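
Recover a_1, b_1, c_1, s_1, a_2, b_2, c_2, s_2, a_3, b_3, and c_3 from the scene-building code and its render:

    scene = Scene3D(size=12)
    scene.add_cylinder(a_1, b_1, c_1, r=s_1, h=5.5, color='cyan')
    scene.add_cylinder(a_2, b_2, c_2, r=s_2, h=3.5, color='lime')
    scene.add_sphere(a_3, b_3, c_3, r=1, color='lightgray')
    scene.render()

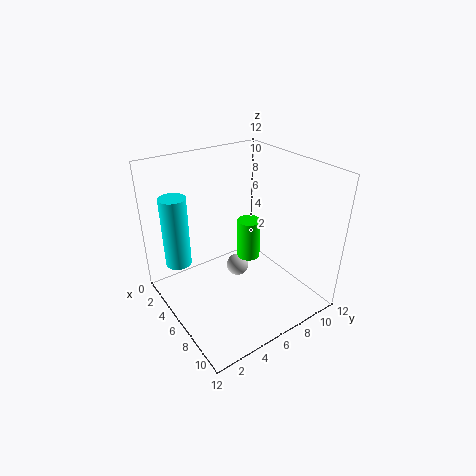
a_1 = 5; b_1 = 1; c_1 = 5; s_1 = 1; a_2 = 5.5; b_2 = 7.5; c_2 = 3.5; s_2 = 1; a_3 = 4.5; b_3 = 7; c_3 = 2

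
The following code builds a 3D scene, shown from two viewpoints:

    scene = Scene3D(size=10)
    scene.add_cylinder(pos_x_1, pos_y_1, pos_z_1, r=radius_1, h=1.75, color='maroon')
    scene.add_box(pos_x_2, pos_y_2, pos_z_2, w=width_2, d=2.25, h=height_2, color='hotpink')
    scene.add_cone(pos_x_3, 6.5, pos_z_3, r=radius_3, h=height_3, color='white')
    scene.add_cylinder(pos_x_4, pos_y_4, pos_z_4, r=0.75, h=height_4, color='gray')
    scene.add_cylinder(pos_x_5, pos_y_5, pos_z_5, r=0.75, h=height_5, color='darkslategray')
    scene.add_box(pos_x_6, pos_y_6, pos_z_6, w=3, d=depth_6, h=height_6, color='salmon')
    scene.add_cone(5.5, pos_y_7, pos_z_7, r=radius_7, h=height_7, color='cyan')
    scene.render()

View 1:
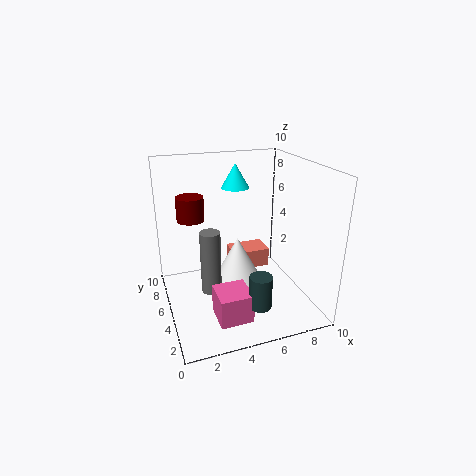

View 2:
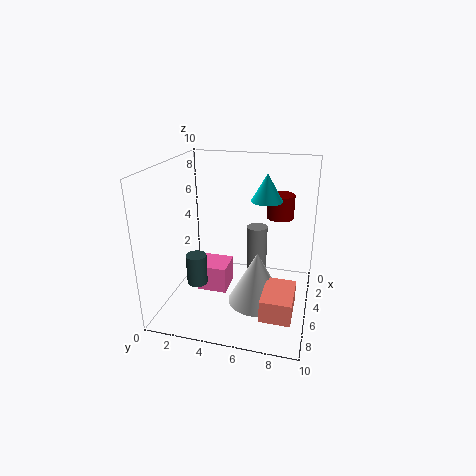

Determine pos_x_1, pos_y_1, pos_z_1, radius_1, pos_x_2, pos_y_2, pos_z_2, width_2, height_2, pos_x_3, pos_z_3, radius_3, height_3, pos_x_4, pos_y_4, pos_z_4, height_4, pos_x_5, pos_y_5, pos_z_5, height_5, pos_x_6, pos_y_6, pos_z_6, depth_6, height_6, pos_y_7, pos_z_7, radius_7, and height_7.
pos_x_1 = 2.25; pos_y_1 = 7.5; pos_z_1 = 5.75; radius_1 = 1; pos_x_2 = 2.75; pos_y_2 = 1.75; pos_z_2 = 0.25; width_2 = 2.25; height_2 = 2; pos_x_3 = 5.5; pos_z_3 = 0.5; radius_3 = 2; height_3 = 3.75; pos_x_4 = 3.25; pos_y_4 = 6; pos_z_4 = 0.5; height_4 = 4.75; pos_x_5 = 5.5; pos_y_5 = 2; pos_z_5 = 1.25; height_5 = 2.25; pos_x_6 = 5.5; pos_y_6 = 7.25; pos_z_6 = 1; depth_6 = 2; height_6 = 1.5; pos_y_7 = 7; pos_z_7 = 8; radius_7 = 1; height_7 = 1.75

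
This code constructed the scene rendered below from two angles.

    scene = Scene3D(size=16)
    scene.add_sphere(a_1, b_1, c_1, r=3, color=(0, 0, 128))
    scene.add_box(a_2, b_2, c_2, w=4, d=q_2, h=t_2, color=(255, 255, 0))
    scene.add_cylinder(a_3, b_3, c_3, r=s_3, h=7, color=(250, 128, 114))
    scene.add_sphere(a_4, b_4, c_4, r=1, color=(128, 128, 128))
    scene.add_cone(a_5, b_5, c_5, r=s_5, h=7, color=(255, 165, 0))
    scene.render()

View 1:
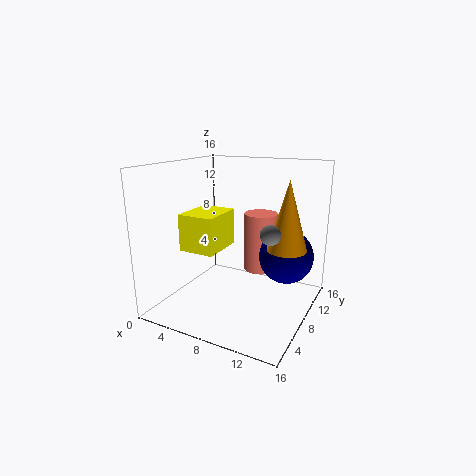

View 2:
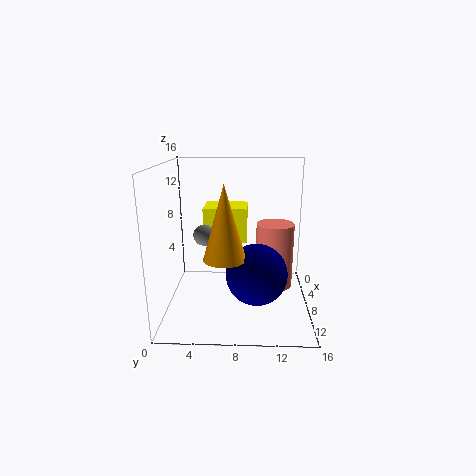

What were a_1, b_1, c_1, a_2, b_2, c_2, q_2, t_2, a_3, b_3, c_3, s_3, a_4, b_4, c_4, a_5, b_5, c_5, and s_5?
a_1 = 13, b_1 = 10, c_1 = 6, a_2 = 3, b_2 = 4, c_2 = 7, q_2 = 5, t_2 = 4, a_3 = 9, b_3 = 12, c_3 = 3, s_3 = 2, a_4 = 13, b_4 = 5, c_4 = 10, a_5 = 14, b_5 = 7, c_5 = 8, s_5 = 2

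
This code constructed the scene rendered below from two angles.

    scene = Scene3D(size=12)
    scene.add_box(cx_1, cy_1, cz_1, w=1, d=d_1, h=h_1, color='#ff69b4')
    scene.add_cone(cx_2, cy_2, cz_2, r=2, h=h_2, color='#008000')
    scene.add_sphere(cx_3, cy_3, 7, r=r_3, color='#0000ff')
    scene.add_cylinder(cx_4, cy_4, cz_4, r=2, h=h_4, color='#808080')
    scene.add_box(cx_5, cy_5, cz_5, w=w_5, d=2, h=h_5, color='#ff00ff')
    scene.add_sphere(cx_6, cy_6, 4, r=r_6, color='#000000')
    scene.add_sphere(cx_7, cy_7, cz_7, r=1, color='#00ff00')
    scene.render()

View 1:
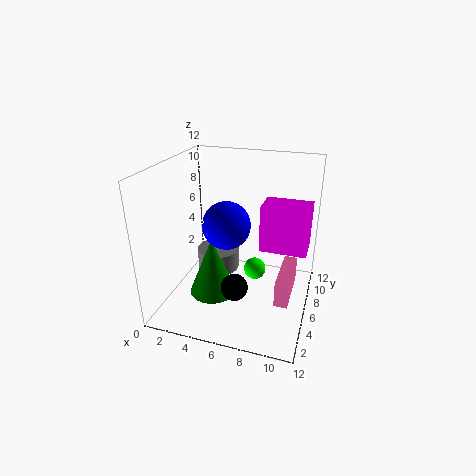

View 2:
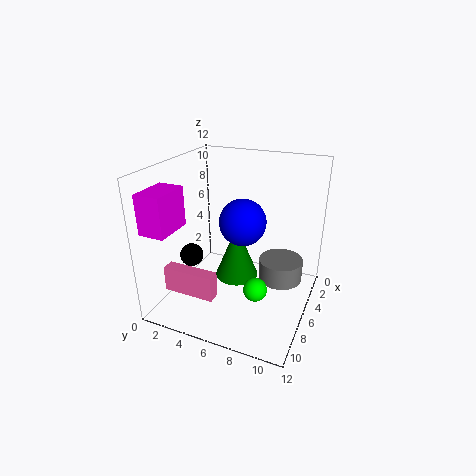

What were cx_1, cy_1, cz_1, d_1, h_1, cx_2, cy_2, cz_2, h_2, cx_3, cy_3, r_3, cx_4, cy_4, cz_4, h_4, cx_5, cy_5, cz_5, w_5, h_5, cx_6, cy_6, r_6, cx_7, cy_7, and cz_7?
cx_1 = 10; cy_1 = 2; cz_1 = 3; d_1 = 4; h_1 = 2; cx_2 = 4; cy_2 = 5; cz_2 = 1; h_2 = 5; cx_3 = 5; cy_3 = 6; r_3 = 2; cx_4 = 3; cy_4 = 9; cz_4 = 1; h_4 = 2; cx_5 = 9; cy_5 = 1; cz_5 = 8; w_5 = 3; h_5 = 3; cx_6 = 7; cy_6 = 2; r_6 = 1; cx_7 = 7; cy_7 = 8; cz_7 = 2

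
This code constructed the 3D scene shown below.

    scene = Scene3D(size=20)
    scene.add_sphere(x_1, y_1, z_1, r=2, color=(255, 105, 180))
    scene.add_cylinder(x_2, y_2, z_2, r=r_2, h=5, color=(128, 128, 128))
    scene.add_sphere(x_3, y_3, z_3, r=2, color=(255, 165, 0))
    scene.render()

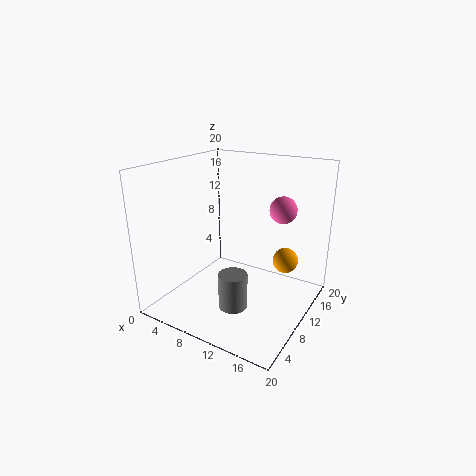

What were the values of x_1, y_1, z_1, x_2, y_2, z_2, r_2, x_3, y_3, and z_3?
x_1 = 14; y_1 = 16; z_1 = 13; x_2 = 11; y_2 = 7; z_2 = 1; r_2 = 2; x_3 = 14; y_3 = 18; z_3 = 4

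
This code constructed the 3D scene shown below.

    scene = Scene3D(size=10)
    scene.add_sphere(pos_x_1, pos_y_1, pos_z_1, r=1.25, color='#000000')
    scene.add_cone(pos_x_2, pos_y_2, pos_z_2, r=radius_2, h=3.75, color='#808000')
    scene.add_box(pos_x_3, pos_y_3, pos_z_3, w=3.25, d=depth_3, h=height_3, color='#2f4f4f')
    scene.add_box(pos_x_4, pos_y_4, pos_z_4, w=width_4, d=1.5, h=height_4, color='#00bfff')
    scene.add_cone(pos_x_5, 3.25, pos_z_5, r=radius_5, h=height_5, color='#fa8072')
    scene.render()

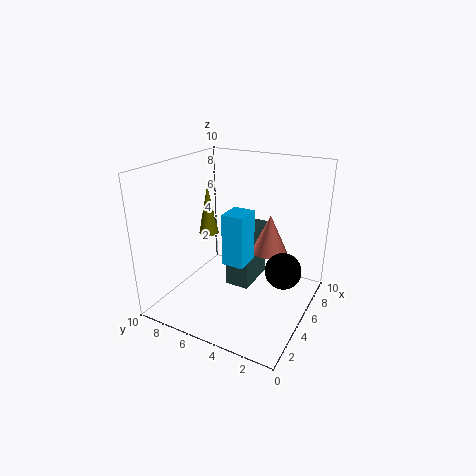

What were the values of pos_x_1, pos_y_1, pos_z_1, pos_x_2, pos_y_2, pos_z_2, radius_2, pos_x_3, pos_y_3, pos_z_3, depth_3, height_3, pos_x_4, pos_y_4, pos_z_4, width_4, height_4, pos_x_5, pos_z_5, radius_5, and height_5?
pos_x_1 = 5.5, pos_y_1 = 1.75, pos_z_1 = 3, pos_x_2 = 6.25, pos_y_2 = 8.25, pos_z_2 = 4.25, radius_2 = 0.75, pos_x_3 = 5, pos_y_3 = 4.25, pos_z_3 = 1, depth_3 = 1.75, height_3 = 4.25, pos_x_4 = 3.25, pos_y_4 = 3.75, pos_z_4 = 3.75, width_4 = 1.75, height_4 = 3.5, pos_x_5 = 6.5, pos_z_5 = 3.75, radius_5 = 1.25, height_5 = 2.75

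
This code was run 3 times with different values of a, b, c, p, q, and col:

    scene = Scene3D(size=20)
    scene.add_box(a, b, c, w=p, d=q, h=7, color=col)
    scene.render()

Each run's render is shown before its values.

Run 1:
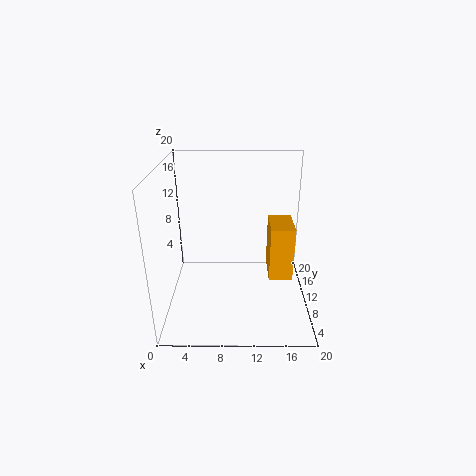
a = 14, b = 5, c = 6.5, p = 3, q = 5, col = 'orange'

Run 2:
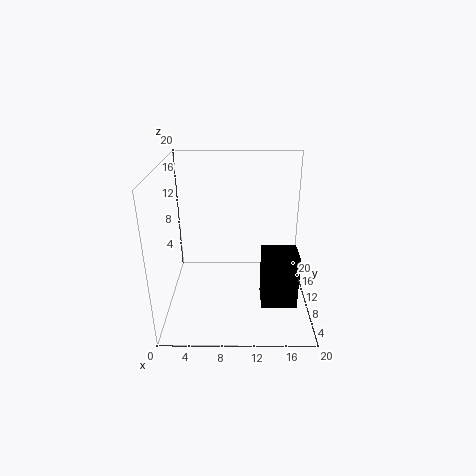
a = 13, b = 3, c = 3.5, p = 4.5, q = 4, col = 'black'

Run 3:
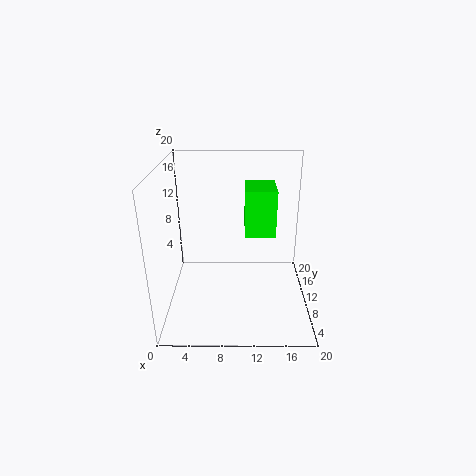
a = 11, b = 12, c = 9, p = 4.5, q = 6, col = 'lime'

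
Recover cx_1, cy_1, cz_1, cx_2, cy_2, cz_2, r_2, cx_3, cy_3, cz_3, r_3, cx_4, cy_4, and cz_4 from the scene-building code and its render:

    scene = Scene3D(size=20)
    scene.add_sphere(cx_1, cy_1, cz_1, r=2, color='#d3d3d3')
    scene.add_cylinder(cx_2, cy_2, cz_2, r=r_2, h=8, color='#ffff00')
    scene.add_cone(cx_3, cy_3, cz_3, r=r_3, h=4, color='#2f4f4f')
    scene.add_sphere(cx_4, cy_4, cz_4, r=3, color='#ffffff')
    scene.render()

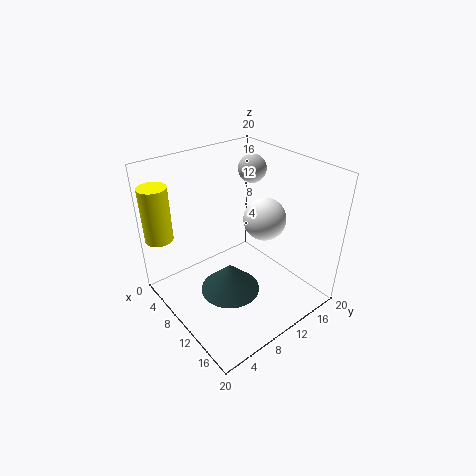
cx_1 = 7; cy_1 = 15; cz_1 = 18; cx_2 = 2; cy_2 = 2; cz_2 = 9; r_2 = 2; cx_3 = 12; cy_3 = 7; cz_3 = 4; r_3 = 4; cx_4 = 11; cy_4 = 14; cz_4 = 12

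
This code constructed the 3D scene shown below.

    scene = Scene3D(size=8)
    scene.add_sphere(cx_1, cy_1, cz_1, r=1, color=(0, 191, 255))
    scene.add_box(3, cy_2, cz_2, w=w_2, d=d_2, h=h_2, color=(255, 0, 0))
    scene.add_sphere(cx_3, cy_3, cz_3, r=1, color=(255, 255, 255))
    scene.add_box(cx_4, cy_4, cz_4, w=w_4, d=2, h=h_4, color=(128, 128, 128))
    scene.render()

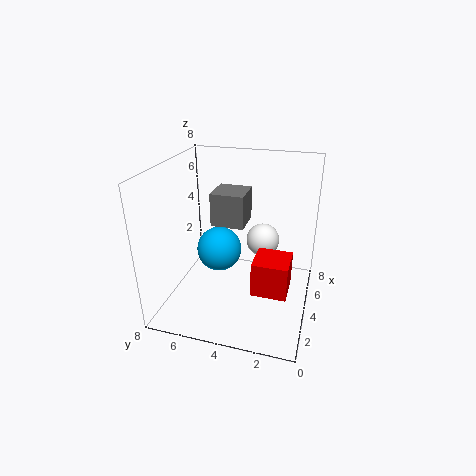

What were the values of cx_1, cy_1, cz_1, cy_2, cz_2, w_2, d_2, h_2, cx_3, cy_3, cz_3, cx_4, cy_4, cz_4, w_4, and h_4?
cx_1 = 1, cy_1 = 4, cz_1 = 5, cy_2 = 1, cz_2 = 1, w_2 = 2, d_2 = 2, h_2 = 2, cx_3 = 6, cy_3 = 3, cz_3 = 3, cx_4 = 5, cy_4 = 4, cz_4 = 4, w_4 = 2, h_4 = 2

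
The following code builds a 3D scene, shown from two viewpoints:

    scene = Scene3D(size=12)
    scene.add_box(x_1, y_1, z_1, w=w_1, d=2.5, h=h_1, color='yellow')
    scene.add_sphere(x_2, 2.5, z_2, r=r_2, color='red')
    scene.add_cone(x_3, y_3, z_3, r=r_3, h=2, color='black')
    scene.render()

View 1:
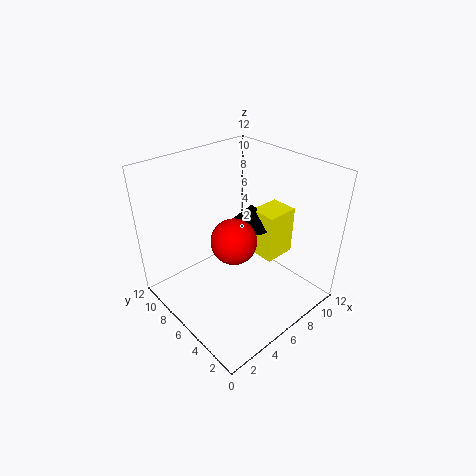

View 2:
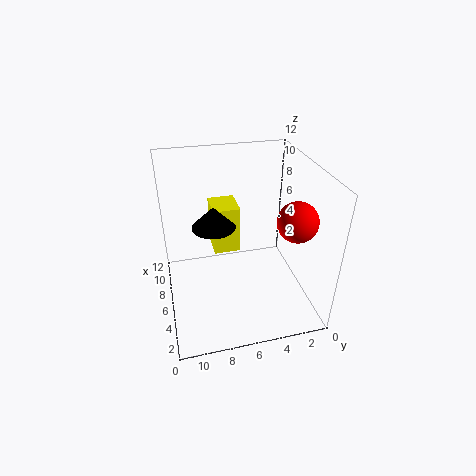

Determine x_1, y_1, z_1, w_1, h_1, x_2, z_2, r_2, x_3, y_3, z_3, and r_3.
x_1 = 9, y_1 = 5, z_1 = 2.5, w_1 = 3, h_1 = 4.5, x_2 = 2.5, z_2 = 9, r_2 = 1.5, x_3 = 9, y_3 = 7.5, z_3 = 5.5, r_3 = 2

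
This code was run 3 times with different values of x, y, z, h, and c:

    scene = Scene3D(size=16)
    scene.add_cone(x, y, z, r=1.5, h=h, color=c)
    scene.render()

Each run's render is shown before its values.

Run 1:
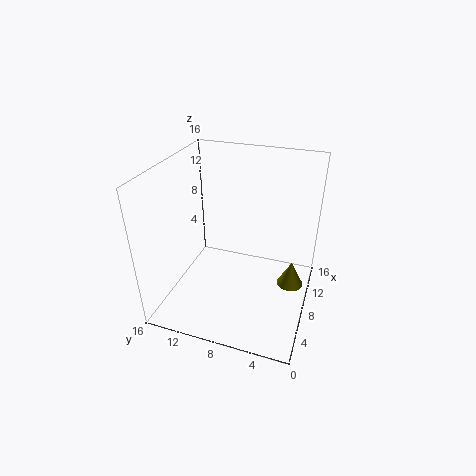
x = 9.5
y = 2
z = 2
h = 3
c = 'olive'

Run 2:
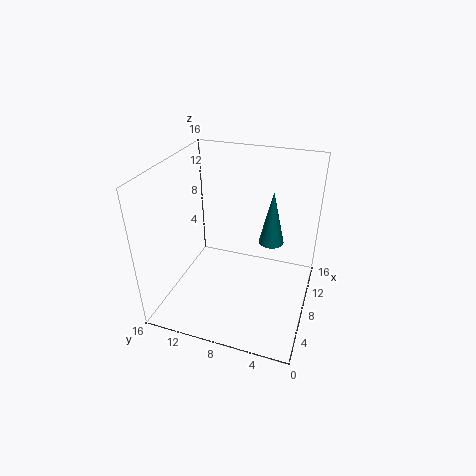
x = 11.5
y = 5
z = 6
h = 6.5
c = 'teal'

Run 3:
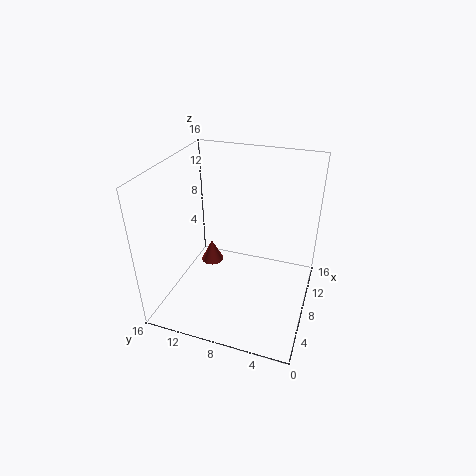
x = 13
y = 13.5
z = 0.5
h = 3
c = 'brown'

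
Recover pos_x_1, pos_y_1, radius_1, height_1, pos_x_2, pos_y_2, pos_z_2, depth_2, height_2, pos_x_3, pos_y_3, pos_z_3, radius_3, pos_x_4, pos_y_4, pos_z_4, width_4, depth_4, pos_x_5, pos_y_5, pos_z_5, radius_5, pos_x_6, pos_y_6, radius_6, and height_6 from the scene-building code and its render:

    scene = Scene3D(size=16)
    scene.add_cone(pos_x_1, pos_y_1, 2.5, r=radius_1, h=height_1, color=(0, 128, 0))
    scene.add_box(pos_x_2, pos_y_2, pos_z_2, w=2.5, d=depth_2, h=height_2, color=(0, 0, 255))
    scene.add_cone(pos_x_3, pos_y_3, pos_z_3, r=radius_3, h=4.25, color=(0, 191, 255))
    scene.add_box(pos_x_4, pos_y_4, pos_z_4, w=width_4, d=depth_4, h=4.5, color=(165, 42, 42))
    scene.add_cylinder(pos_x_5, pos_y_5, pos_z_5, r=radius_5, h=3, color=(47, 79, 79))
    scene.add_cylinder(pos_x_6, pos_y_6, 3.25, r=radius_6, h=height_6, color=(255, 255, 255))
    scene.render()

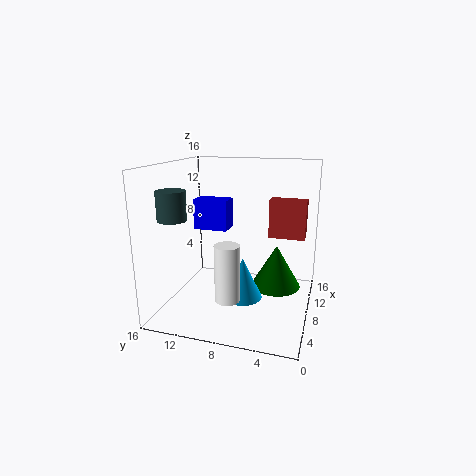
pos_x_1 = 8.75; pos_y_1 = 3.75; radius_1 = 2.75; height_1 = 4.75; pos_x_2 = 9; pos_y_2 = 9.75; pos_z_2 = 8.25; depth_2 = 4; height_2 = 3.5; pos_x_3 = 4.75; pos_y_3 = 6.5; pos_z_3 = 2.75; radius_3 = 2; pos_x_4 = 11.25; pos_y_4 = 1; pos_z_4 = 7.25; width_4 = 2; depth_4 = 4.25; pos_x_5 = 3.5; pos_y_5 = 13.5; pos_z_5 = 10.75; radius_5 = 1.5; pos_x_6 = 2.75; pos_y_6 = 7.5; radius_6 = 1.25; height_6 = 5.75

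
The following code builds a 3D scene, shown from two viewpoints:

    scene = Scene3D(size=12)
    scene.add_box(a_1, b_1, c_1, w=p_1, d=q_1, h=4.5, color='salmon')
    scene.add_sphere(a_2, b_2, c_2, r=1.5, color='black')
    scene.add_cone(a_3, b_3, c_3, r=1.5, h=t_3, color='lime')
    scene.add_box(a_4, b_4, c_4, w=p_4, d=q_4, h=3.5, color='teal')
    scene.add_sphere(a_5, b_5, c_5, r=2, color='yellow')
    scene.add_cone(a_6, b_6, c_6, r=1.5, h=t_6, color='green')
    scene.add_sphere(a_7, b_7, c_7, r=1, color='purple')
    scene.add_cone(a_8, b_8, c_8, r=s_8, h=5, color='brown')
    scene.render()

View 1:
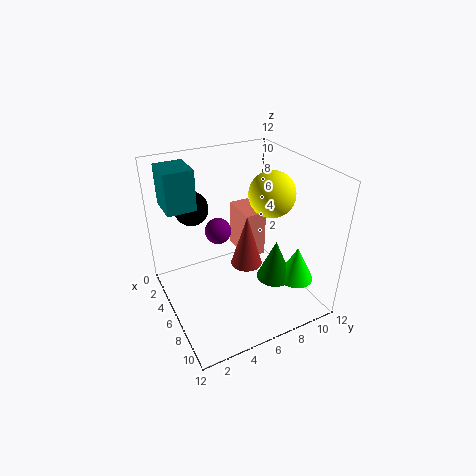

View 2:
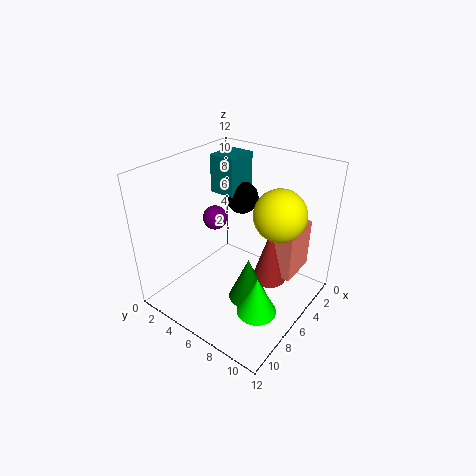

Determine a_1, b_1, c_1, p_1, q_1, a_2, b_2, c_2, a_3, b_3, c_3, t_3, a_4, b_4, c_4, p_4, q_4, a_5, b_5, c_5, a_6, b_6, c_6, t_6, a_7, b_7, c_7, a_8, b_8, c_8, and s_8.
a_1 = 0.5
b_1 = 8
c_1 = 2
p_1 = 3.5
q_1 = 2
a_2 = 2
b_2 = 3.5
c_2 = 7.5
a_3 = 9
b_3 = 10
c_3 = 2.5
t_3 = 3
a_4 = 0.5
b_4 = 1
c_4 = 8
p_4 = 3
q_4 = 2.5
a_5 = 5.5
b_5 = 9.5
c_5 = 9
a_6 = 8
b_6 = 8.5
c_6 = 2.5
t_6 = 3.5
a_7 = 6.5
b_7 = 4
c_7 = 7.5
a_8 = 4
b_8 = 8
c_8 = 1.5
s_8 = 1.5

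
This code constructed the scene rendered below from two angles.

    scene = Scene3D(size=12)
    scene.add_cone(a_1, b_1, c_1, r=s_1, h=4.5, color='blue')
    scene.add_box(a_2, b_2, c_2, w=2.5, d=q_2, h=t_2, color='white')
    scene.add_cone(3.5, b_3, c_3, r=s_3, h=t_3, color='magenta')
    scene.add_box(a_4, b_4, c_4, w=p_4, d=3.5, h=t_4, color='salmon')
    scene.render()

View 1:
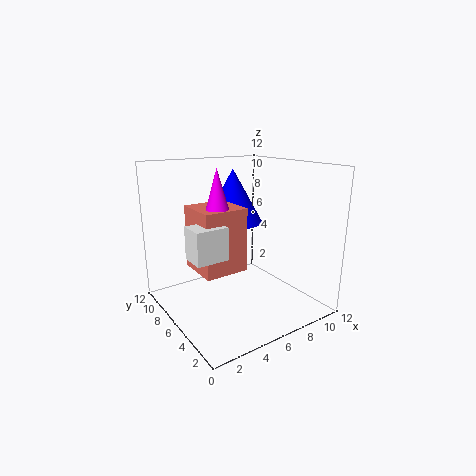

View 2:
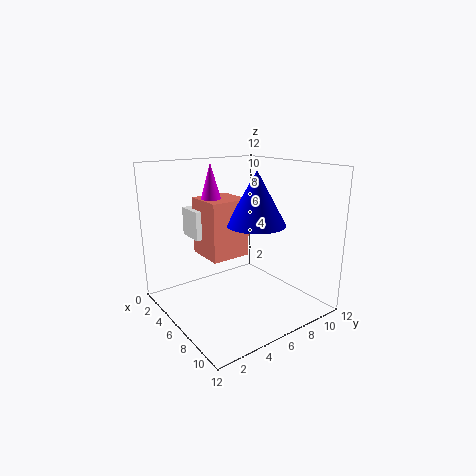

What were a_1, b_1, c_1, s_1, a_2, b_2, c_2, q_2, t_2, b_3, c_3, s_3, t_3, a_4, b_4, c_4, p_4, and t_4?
a_1 = 6.5; b_1 = 7.5; c_1 = 7; s_1 = 2.5; a_2 = 1; b_2 = 3.5; c_2 = 5.5; q_2 = 2; t_2 = 2.5; b_3 = 5; c_3 = 8.5; s_3 = 1; t_3 = 3.5; a_4 = 2; b_4 = 4; c_4 = 4; p_4 = 3.5; t_4 = 5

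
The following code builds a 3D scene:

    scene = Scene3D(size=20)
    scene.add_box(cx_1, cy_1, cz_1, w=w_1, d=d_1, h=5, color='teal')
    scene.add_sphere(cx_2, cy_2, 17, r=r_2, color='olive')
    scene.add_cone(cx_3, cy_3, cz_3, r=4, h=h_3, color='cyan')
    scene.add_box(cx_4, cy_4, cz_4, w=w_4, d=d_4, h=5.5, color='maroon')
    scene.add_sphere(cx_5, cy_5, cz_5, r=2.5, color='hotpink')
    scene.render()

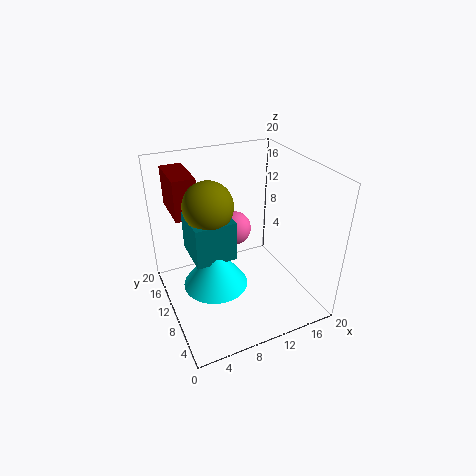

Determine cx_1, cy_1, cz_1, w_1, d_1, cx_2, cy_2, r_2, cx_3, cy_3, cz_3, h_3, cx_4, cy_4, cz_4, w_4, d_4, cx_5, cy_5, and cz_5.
cx_1 = 2.5; cy_1 = 5; cz_1 = 10.5; w_1 = 5; d_1 = 5.5; cx_2 = 5; cy_2 = 7.5; r_2 = 3; cx_3 = 5; cy_3 = 6; cz_3 = 7; h_3 = 5.5; cx_4 = 2; cy_4 = 11.5; cz_4 = 13.5; w_4 = 3; d_4 = 6.5; cx_5 = 11; cy_5 = 13.5; cz_5 = 9.5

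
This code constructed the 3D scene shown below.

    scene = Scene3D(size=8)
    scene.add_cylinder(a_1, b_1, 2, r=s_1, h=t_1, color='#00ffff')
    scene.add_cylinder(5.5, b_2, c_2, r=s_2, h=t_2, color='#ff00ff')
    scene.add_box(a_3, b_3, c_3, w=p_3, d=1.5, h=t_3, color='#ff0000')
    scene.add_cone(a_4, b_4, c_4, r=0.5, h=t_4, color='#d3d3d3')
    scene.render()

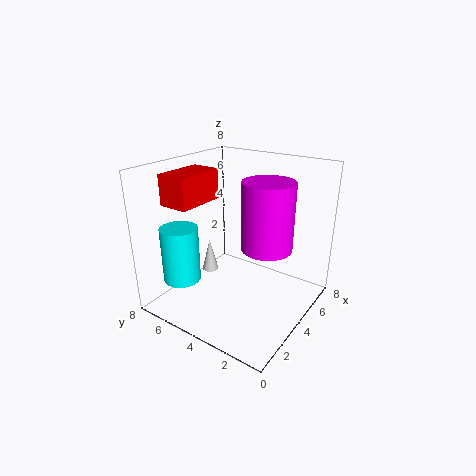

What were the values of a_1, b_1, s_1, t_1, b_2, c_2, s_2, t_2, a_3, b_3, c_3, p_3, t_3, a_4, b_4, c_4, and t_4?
a_1 = 1.5, b_1 = 6, s_1 = 1, t_1 = 3, b_2 = 3, c_2 = 3, s_2 = 1.5, t_2 = 4, a_3 = 0.5, b_3 = 4.5, c_3 = 6.5, p_3 = 2.5, t_3 = 1.5, a_4 = 4.5, b_4 = 6.5, c_4 = 1, t_4 = 2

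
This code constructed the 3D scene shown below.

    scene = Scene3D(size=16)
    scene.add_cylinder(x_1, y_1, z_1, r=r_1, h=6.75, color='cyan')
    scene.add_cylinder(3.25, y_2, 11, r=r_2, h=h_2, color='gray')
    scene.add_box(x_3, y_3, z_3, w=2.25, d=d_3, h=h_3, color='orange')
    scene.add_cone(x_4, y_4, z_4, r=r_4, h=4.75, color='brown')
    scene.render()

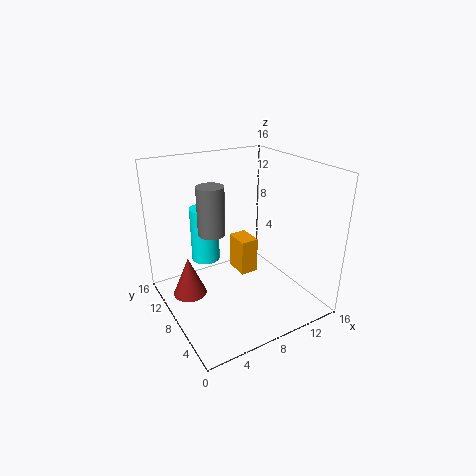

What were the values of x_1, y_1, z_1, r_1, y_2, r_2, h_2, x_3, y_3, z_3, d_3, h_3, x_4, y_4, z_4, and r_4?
x_1 = 6.5; y_1 = 13.5; z_1 = 3.25; r_1 = 1.75; y_2 = 4.75; r_2 = 1.25; h_2 = 4.5; x_3 = 10; y_3 = 10.25; z_3 = 1.25; d_3 = 3.25; h_3 = 4.5; x_4 = 3.25; y_4 = 11.5; z_4 = 0.25; r_4 = 2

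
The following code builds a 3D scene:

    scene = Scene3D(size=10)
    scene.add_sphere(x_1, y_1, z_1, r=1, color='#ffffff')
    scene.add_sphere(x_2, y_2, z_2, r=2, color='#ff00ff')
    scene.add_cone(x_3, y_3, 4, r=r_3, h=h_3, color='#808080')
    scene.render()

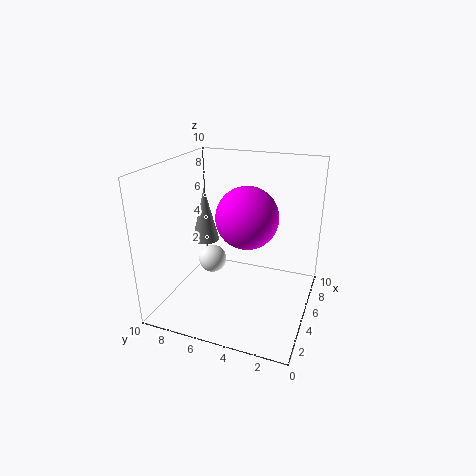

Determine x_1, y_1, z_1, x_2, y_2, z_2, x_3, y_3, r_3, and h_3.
x_1 = 5
y_1 = 7
z_1 = 3
x_2 = 4
y_2 = 4
z_2 = 7
x_3 = 6
y_3 = 8
r_3 = 1
h_3 = 4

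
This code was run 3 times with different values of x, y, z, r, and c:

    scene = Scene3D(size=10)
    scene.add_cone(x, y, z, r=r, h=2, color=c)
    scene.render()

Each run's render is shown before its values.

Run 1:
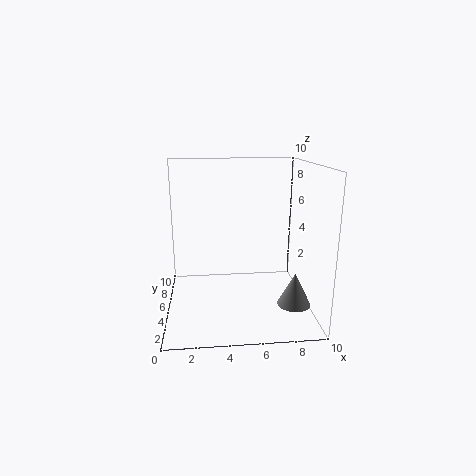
x = 8, y = 1, z = 2, r = 1, c = 'gray'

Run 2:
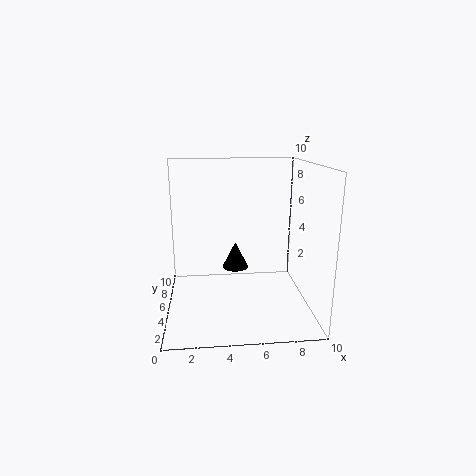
x = 5, y = 7, z = 2, r = 1, c = 'black'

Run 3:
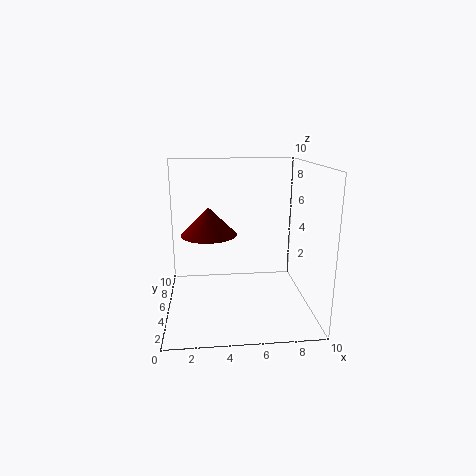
x = 3, y = 6, z = 5, r = 2, c = 'maroon'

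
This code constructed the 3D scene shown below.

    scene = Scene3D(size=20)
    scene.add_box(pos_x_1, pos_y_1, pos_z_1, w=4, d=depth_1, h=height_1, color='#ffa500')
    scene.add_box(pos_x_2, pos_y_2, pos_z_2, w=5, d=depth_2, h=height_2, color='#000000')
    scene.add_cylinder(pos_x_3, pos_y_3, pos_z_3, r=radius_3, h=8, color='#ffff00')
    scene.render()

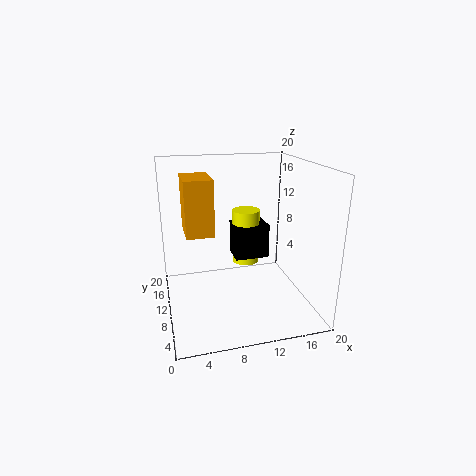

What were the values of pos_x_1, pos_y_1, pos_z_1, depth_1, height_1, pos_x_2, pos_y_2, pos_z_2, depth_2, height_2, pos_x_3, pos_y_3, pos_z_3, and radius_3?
pos_x_1 = 3
pos_y_1 = 11
pos_z_1 = 10
depth_1 = 6
height_1 = 8
pos_x_2 = 10
pos_y_2 = 11
pos_z_2 = 6
depth_2 = 4
height_2 = 5
pos_x_3 = 12
pos_y_3 = 13
pos_z_3 = 5
radius_3 = 2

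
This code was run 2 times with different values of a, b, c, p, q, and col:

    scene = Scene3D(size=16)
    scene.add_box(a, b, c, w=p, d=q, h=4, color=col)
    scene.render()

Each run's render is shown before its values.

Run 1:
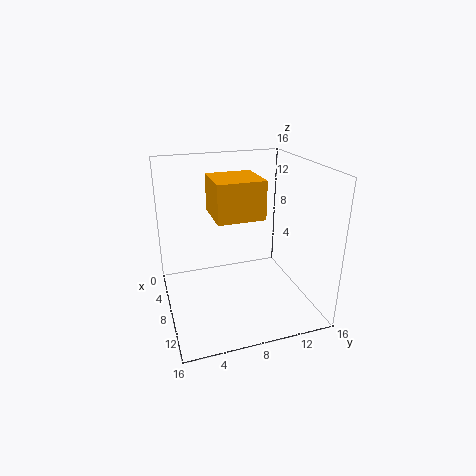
a = 6; b = 5; c = 11; p = 5; q = 5; col = 'orange'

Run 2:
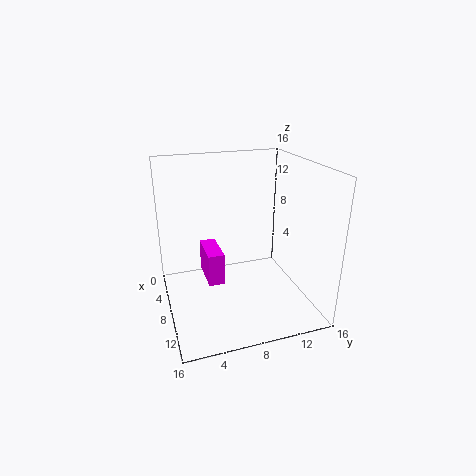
a = 1; b = 5; c = 1; p = 5; q = 2; col = 'magenta'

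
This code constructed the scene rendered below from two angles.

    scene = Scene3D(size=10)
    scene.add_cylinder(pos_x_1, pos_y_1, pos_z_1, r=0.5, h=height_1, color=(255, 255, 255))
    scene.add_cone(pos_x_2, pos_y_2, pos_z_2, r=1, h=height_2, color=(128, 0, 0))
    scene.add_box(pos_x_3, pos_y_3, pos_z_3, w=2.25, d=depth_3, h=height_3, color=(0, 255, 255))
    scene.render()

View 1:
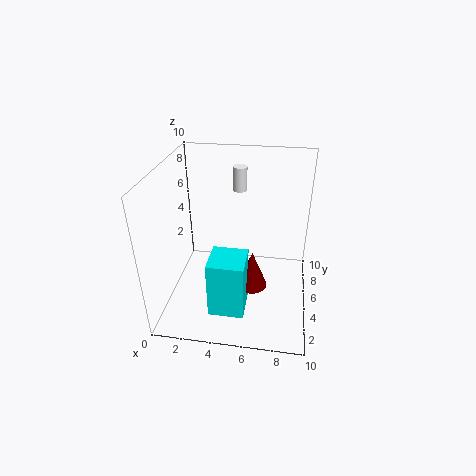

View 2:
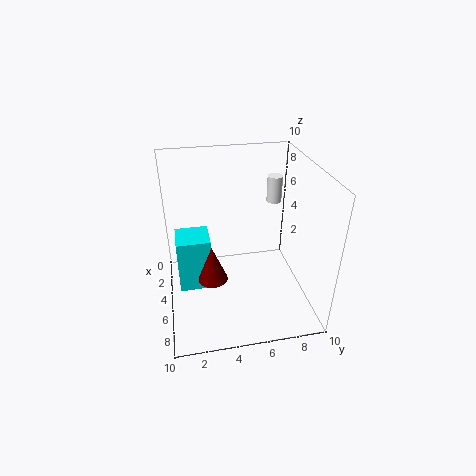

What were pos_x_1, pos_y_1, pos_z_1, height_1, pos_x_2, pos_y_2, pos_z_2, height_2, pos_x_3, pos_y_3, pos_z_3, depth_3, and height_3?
pos_x_1 = 4.75, pos_y_1 = 7.5, pos_z_1 = 7.5, height_1 = 1.75, pos_x_2 = 6.25, pos_y_2 = 3, pos_z_2 = 2.75, height_2 = 2.5, pos_x_3 = 3.75, pos_y_3 = 0.75, pos_z_3 = 1.75, depth_3 = 2.25, height_3 = 3.75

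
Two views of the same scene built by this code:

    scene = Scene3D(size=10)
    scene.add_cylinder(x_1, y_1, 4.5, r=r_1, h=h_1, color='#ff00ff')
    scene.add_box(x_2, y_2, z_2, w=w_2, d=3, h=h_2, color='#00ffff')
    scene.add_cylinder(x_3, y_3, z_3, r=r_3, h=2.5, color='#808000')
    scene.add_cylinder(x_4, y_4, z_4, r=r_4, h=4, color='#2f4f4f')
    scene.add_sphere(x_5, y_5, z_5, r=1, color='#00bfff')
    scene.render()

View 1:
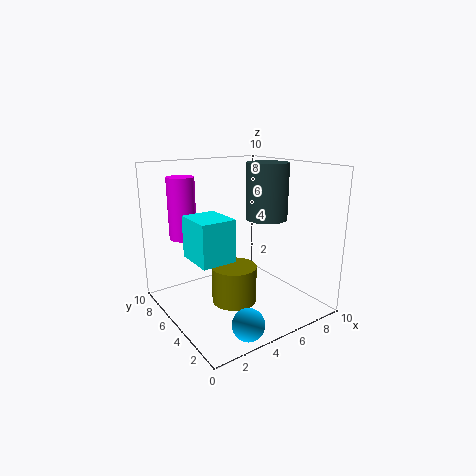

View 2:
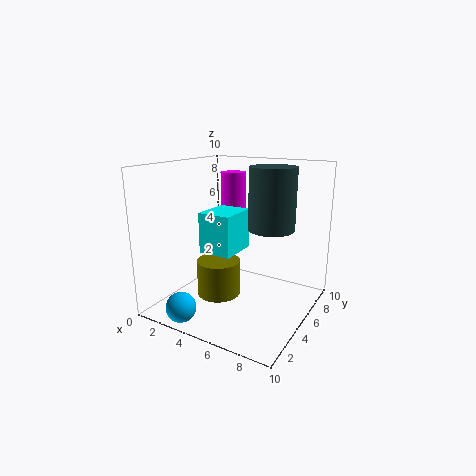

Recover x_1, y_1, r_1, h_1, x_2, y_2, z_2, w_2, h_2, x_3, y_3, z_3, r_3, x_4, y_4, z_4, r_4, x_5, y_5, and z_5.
x_1 = 2.5; y_1 = 8.5; r_1 = 1; h_1 = 4.5; x_2 = 2; y_2 = 4.5; z_2 = 3.5; w_2 = 2.5; h_2 = 3; x_3 = 4; y_3 = 4; z_3 = 1; r_3 = 1.5; x_4 = 7.5; y_4 = 5; z_4 = 6; r_4 = 1.5; x_5 = 3; y_5 = 1; z_5 = 1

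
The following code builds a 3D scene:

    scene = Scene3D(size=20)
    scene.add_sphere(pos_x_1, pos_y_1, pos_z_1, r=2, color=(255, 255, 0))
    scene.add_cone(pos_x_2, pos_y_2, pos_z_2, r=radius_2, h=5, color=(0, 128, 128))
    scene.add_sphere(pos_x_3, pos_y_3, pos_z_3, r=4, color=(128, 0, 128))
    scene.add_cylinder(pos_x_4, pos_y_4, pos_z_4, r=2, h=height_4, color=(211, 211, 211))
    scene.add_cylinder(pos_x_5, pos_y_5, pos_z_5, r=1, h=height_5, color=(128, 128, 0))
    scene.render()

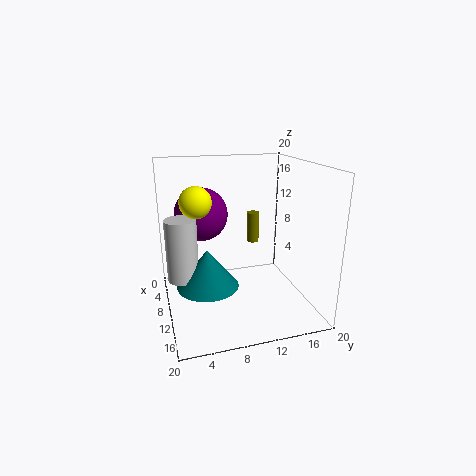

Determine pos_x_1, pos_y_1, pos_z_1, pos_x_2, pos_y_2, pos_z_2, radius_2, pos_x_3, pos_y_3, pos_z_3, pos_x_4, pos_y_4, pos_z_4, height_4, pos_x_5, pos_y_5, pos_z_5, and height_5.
pos_x_1 = 12
pos_y_1 = 4
pos_z_1 = 16
pos_x_2 = 13
pos_y_2 = 5
pos_z_2 = 5
radius_2 = 4
pos_x_3 = 4
pos_y_3 = 6
pos_z_3 = 12
pos_x_4 = 12
pos_y_4 = 2
pos_z_4 = 6
height_4 = 8
pos_x_5 = 2
pos_y_5 = 15
pos_z_5 = 6
height_5 = 5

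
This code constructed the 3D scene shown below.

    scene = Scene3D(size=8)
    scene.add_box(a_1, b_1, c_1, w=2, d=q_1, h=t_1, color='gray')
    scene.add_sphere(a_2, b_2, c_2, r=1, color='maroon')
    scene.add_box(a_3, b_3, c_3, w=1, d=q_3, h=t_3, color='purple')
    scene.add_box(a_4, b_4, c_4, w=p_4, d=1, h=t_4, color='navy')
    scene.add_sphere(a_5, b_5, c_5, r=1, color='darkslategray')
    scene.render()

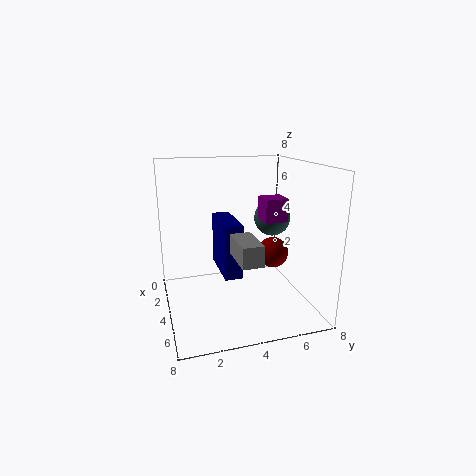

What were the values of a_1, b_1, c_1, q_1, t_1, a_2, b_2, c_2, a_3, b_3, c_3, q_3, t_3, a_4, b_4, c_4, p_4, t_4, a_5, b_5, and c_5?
a_1 = 6; b_1 = 3; c_1 = 4; q_1 = 1; t_1 = 1; a_2 = 2; b_2 = 7; c_2 = 2; a_3 = 7; b_3 = 4; c_3 = 6; q_3 = 1; t_3 = 1; a_4 = 2; b_4 = 3; c_4 = 2; p_4 = 3; t_4 = 3; a_5 = 4; b_5 = 6; c_5 = 5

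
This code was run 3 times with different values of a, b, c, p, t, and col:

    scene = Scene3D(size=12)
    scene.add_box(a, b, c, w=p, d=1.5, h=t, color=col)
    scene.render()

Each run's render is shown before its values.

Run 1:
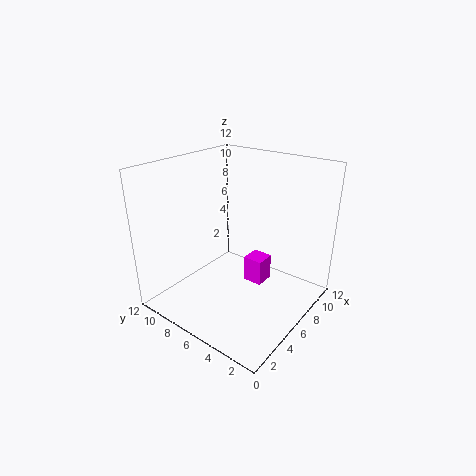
a = 4.5, b = 2.75, c = 3.5, p = 1.5, t = 2, col = 'magenta'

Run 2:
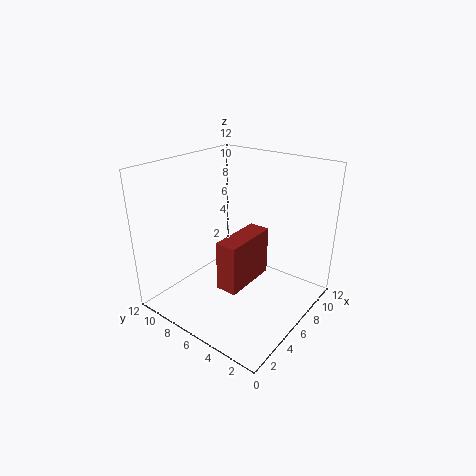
a = 1, b = 2.5, c = 4.75, p = 4, t = 3.5, col = 'brown'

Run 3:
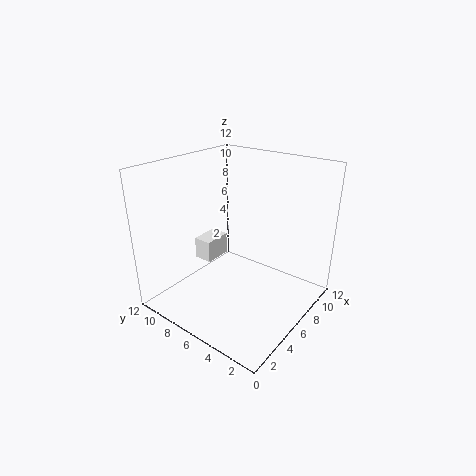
a = 3.5, b = 7, c = 4.5, p = 2.25, t = 1.75, col = 'white'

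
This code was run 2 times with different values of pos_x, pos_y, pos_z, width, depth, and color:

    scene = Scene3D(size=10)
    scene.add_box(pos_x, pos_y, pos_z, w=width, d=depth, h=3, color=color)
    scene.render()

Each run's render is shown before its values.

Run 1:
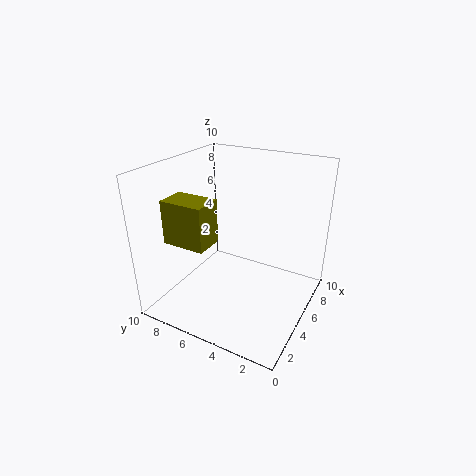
pos_x = 2; pos_y = 6; pos_z = 5; width = 2; depth = 3; color = 'olive'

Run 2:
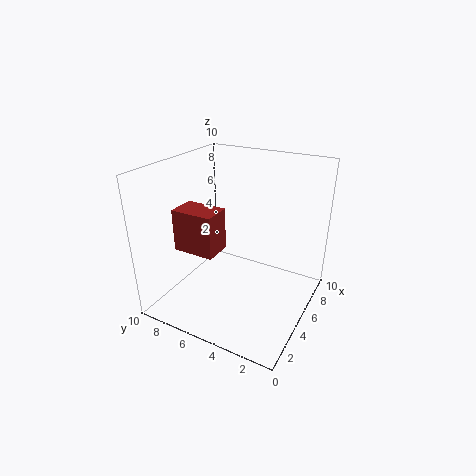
pos_x = 3; pos_y = 6; pos_z = 4; width = 2; depth = 3; color = 'brown'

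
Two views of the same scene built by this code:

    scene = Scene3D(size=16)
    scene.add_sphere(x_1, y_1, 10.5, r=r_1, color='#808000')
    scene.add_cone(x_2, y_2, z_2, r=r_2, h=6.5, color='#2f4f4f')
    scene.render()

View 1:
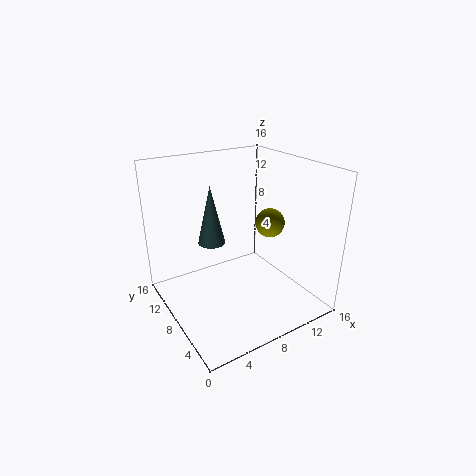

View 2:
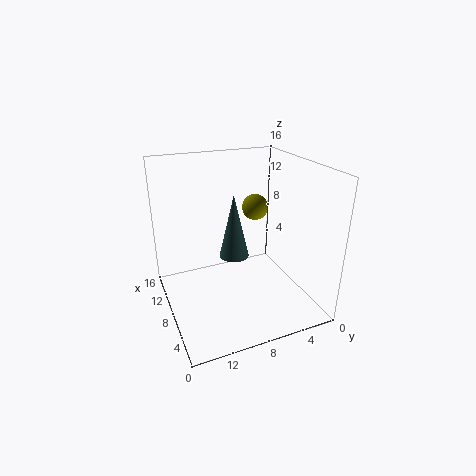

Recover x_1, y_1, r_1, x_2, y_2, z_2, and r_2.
x_1 = 10; y_1 = 5; r_1 = 1.5; x_2 = 5.5; y_2 = 9.5; z_2 = 7.5; r_2 = 1.5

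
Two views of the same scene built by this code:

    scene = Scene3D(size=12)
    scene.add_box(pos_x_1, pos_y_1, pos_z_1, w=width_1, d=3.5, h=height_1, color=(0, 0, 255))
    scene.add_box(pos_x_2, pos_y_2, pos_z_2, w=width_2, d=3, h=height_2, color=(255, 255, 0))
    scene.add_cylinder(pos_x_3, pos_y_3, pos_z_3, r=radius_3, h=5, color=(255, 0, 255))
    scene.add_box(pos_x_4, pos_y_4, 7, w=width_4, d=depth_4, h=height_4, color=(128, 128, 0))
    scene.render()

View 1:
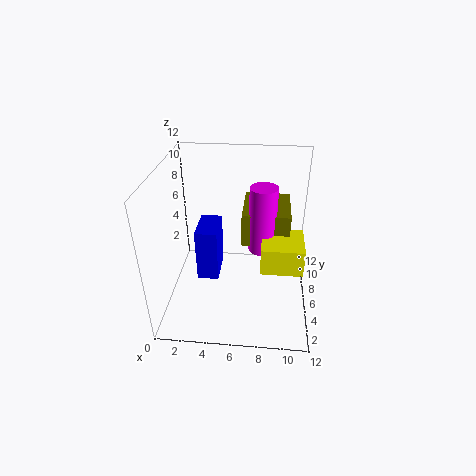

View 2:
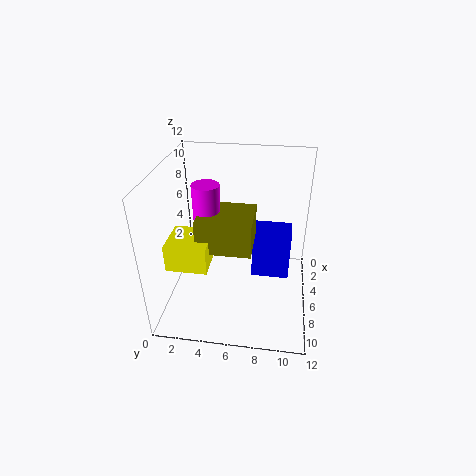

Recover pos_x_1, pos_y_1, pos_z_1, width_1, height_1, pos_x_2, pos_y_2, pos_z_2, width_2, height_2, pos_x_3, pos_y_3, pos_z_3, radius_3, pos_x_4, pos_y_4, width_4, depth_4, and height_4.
pos_x_1 = 2; pos_y_1 = 7; pos_z_1 = 0.5; width_1 = 2; height_1 = 5; pos_x_2 = 8; pos_y_2 = 1.5; pos_z_2 = 6; width_2 = 3; height_2 = 2; pos_x_3 = 8; pos_y_3 = 4; pos_z_3 = 6.5; radius_3 = 1; pos_x_4 = 6.5; pos_y_4 = 3.5; width_4 = 3.5; depth_4 = 4; height_4 = 2.5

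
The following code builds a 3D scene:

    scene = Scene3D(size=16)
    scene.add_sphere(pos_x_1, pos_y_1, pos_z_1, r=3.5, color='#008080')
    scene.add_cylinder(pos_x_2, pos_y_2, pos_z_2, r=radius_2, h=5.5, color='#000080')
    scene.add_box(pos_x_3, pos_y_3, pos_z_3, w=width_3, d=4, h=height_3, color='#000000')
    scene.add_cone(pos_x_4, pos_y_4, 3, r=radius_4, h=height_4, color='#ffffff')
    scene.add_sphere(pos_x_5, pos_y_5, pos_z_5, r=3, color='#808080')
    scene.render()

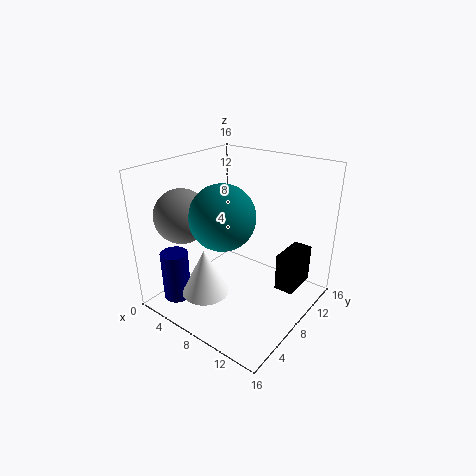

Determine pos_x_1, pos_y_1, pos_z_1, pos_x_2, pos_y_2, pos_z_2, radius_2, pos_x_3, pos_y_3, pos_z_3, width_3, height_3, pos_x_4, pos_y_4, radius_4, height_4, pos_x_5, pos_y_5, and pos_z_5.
pos_x_1 = 7.5
pos_y_1 = 6
pos_z_1 = 11
pos_x_2 = 3.5
pos_y_2 = 2.5
pos_z_2 = 1.5
radius_2 = 1.5
pos_x_3 = 13
pos_y_3 = 8
pos_z_3 = 3.5
width_3 = 2
height_3 = 4
pos_x_4 = 7
pos_y_4 = 3.5
radius_4 = 2.5
height_4 = 5
pos_x_5 = 3
pos_y_5 = 4.5
pos_z_5 = 10.5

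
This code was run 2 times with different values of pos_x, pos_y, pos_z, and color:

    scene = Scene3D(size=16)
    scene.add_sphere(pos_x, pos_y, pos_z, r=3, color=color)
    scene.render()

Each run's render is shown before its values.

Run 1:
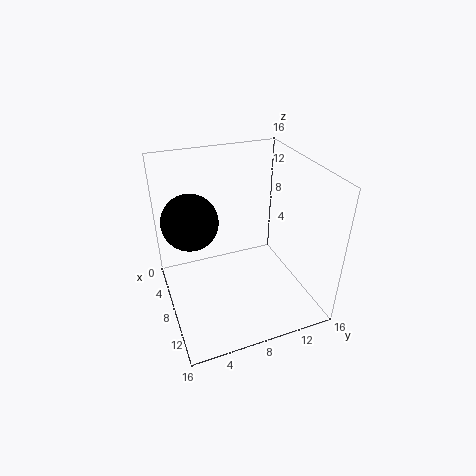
pos_x = 7; pos_y = 3; pos_z = 10.5; color = 'black'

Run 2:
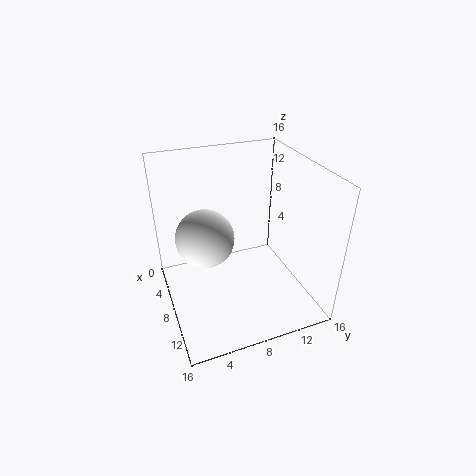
pos_x = 9; pos_y = 4; pos_z = 9.5; color = 'white'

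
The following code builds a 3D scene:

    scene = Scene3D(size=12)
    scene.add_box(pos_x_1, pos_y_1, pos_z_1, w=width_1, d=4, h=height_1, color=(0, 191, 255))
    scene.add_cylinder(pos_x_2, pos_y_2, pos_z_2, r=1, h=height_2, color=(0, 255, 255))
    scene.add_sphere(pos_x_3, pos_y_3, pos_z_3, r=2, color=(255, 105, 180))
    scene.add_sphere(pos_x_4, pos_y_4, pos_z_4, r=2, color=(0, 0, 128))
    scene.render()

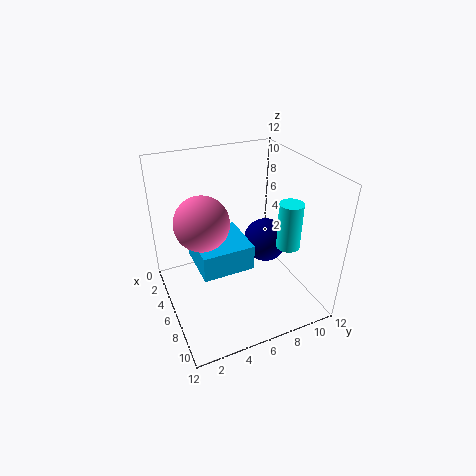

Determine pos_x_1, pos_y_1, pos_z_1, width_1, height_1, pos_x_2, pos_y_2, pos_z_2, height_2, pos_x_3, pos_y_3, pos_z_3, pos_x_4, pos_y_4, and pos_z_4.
pos_x_1 = 5
pos_y_1 = 2
pos_z_1 = 5
width_1 = 4
height_1 = 2
pos_x_2 = 7.5
pos_y_2 = 10
pos_z_2 = 5
height_2 = 4
pos_x_3 = 7.5
pos_y_3 = 2.5
pos_z_3 = 9
pos_x_4 = 4.5
pos_y_4 = 9.5
pos_z_4 = 4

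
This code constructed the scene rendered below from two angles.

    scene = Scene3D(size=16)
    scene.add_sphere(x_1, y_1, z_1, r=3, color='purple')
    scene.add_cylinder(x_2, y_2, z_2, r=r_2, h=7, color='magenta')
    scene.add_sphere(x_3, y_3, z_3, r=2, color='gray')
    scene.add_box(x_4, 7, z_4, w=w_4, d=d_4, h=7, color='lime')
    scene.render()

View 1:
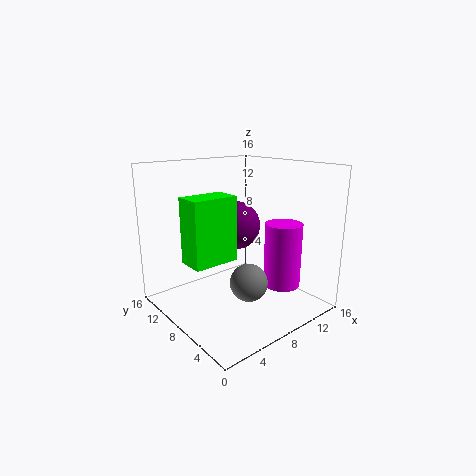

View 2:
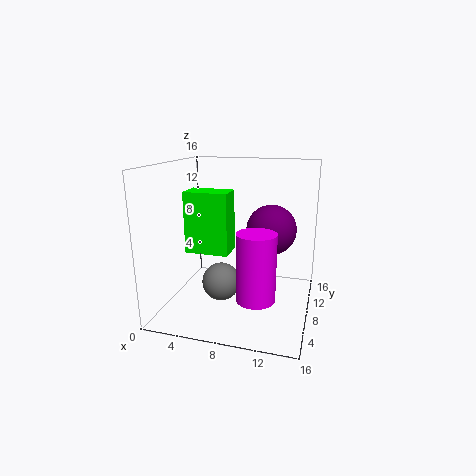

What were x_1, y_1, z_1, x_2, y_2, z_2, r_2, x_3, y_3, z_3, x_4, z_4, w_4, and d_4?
x_1 = 11; y_1 = 12; z_1 = 8; x_2 = 11; y_2 = 4; z_2 = 3; r_2 = 2; x_3 = 7; y_3 = 5; z_3 = 4; x_4 = 2; z_4 = 6; w_4 = 5; d_4 = 3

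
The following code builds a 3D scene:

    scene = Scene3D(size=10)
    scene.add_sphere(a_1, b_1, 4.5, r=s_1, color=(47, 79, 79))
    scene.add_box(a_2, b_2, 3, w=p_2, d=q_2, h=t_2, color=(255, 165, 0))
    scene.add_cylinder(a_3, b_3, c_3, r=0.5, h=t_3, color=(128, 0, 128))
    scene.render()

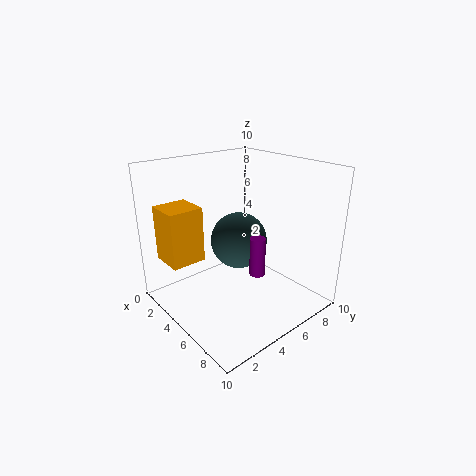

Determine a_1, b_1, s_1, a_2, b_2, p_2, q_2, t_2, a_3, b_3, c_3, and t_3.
a_1 = 4.5
b_1 = 5.5
s_1 = 2
a_2 = 0.5
b_2 = 1
p_2 = 2.5
q_2 = 2.5
t_2 = 4
a_3 = 7.5
b_3 = 4.5
c_3 = 3.5
t_3 = 2.5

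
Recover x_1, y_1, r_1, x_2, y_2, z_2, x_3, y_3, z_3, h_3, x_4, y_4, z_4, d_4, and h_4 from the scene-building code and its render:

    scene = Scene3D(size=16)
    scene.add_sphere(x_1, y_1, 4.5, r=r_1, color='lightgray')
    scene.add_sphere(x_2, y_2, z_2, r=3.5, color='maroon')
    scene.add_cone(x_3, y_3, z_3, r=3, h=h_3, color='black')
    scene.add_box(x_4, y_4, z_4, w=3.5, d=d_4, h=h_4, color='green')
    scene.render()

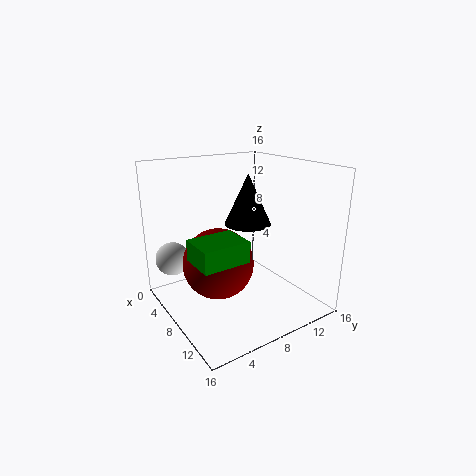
x_1 = 2
y_1 = 2.5
r_1 = 2
x_2 = 10.5
y_2 = 4
z_2 = 7
x_3 = 3.5
y_3 = 12.5
z_3 = 7.5
h_3 = 6.5
x_4 = 11
y_4 = 0.5
z_4 = 8.5
d_4 = 4.5
h_4 = 2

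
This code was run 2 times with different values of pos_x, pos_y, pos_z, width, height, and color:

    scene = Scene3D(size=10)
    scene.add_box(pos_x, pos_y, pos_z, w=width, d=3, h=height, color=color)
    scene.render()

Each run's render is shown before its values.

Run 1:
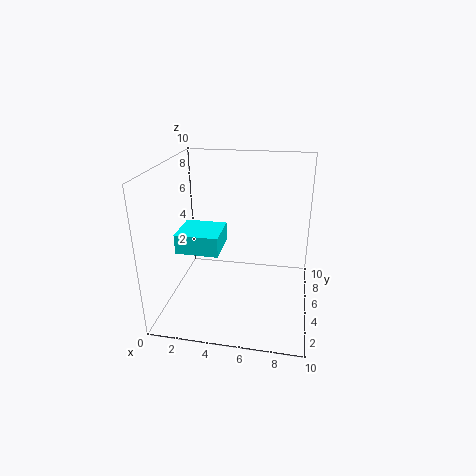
pos_x = 0.25; pos_y = 5; pos_z = 3.25; width = 3.25; height = 1.5; color = 'cyan'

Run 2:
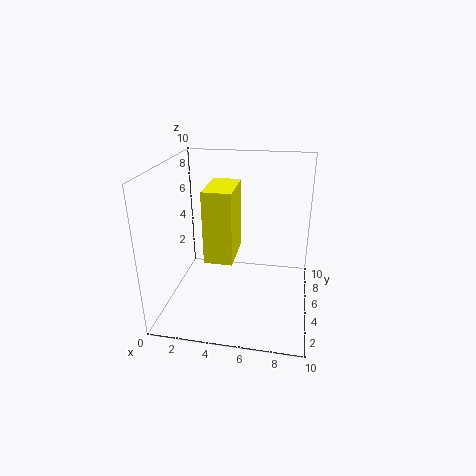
pos_x = 3.5; pos_y = 1.75; pos_z = 4.75; width = 1.75; height = 4.5; color = 'yellow'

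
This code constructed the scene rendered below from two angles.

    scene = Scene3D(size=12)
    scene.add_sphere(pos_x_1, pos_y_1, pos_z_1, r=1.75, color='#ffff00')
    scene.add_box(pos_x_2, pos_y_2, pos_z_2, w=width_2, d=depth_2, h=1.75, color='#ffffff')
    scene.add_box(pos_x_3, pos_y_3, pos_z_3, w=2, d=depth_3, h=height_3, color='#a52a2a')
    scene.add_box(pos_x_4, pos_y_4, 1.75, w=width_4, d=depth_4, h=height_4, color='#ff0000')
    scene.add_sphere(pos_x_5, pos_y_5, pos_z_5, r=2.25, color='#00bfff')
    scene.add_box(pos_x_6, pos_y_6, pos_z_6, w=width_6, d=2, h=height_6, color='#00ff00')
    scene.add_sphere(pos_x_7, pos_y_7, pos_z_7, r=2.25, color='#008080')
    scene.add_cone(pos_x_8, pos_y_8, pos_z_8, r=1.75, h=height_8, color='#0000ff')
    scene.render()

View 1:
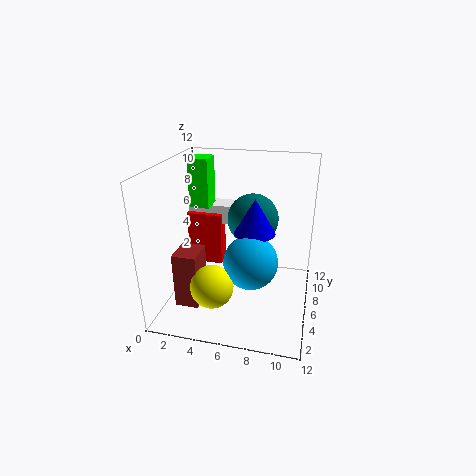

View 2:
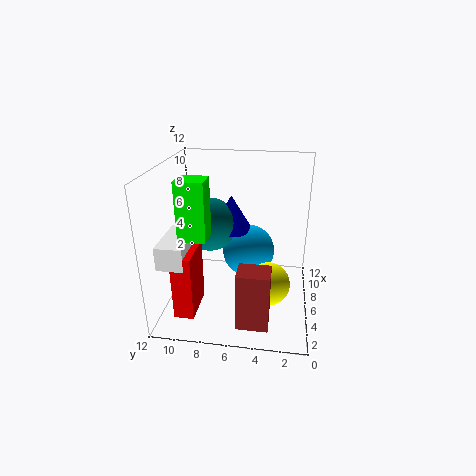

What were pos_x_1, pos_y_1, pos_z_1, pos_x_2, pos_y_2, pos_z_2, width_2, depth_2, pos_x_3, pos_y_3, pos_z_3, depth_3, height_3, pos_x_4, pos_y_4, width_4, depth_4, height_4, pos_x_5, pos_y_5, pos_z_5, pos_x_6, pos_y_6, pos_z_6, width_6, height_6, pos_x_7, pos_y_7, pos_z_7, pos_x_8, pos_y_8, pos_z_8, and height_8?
pos_x_1 = 4.5
pos_y_1 = 3.25
pos_z_1 = 2.75
pos_x_2 = 0.5
pos_y_2 = 9
pos_z_2 = 5.75
width_2 = 4
depth_2 = 2
pos_x_3 = 1.25
pos_y_3 = 3
pos_z_3 = 0.5
depth_3 = 2.5
height_3 = 4.75
pos_x_4 = 0.5
pos_y_4 = 8.5
width_4 = 3.25
depth_4 = 1.5
height_4 = 5
pos_x_5 = 7.25
pos_y_5 = 5.25
pos_z_5 = 4.25
pos_x_6 = 1.25
pos_y_6 = 7.5
pos_z_6 = 7.75
width_6 = 1.75
height_6 = 4.25
pos_x_7 = 6.75
pos_y_7 = 8.5
pos_z_7 = 6.75
pos_x_8 = 7.25
pos_y_8 = 6.75
pos_z_8 = 6.25
height_8 = 3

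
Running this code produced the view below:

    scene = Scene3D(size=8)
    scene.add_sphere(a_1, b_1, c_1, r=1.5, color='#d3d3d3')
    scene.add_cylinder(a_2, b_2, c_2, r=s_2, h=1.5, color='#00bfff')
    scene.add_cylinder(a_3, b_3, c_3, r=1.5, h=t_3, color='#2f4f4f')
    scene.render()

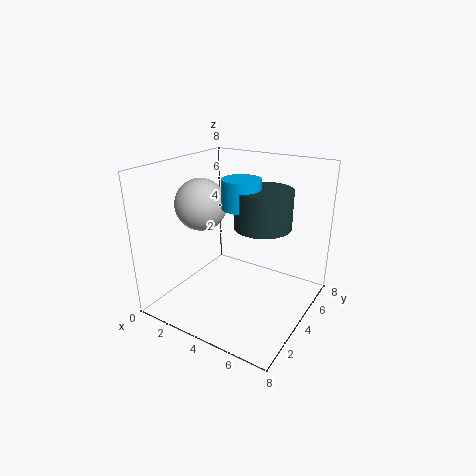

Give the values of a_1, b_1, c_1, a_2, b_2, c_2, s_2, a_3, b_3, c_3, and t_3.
a_1 = 1.5
b_1 = 4
c_1 = 5.5
a_2 = 4.5
b_2 = 3.5
c_2 = 6
s_2 = 1
a_3 = 5.5
b_3 = 4
c_3 = 5
t_3 = 2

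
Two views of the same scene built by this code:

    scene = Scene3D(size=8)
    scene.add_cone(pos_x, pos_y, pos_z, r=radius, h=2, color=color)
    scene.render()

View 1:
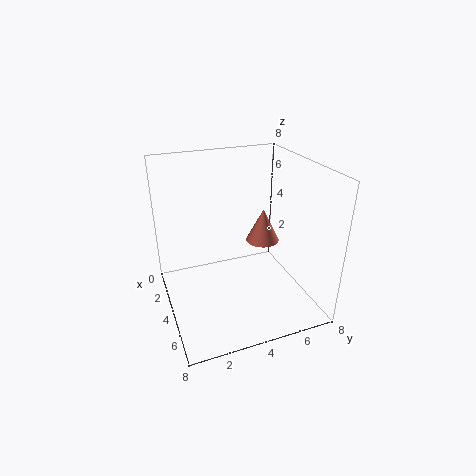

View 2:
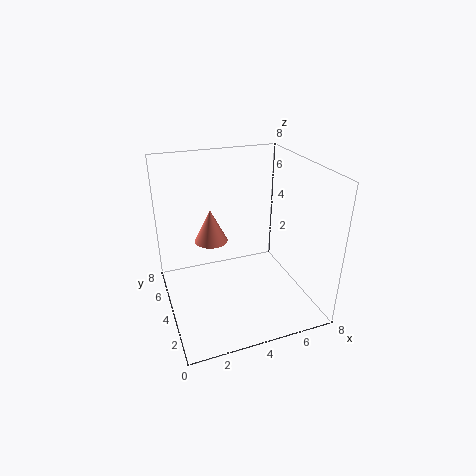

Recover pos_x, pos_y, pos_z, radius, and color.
pos_x = 3; pos_y = 6; pos_z = 3; radius = 1; color = 'salmon'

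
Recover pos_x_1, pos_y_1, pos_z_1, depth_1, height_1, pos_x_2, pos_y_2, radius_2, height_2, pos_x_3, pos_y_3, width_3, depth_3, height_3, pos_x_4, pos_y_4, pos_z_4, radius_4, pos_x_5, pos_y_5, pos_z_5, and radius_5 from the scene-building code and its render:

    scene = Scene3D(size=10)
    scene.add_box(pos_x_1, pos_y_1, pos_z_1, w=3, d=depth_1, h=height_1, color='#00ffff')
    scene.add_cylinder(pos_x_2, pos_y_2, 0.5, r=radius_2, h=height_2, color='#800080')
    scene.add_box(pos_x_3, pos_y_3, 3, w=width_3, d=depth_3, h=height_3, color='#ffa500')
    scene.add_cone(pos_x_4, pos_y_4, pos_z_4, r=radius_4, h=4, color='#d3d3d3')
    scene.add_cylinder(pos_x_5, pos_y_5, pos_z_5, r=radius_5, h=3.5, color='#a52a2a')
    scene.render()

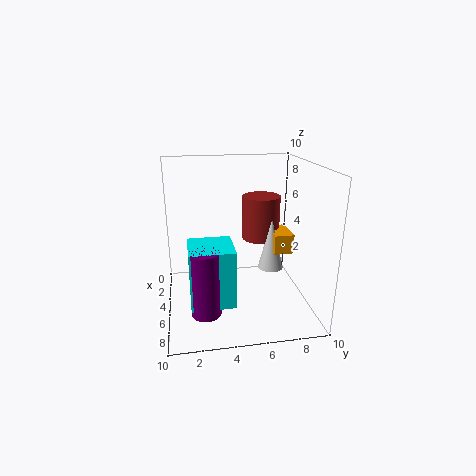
pos_x_1 = 4.5; pos_y_1 = 1.5; pos_z_1 = 1; depth_1 = 3; height_1 = 4; pos_x_2 = 7; pos_y_2 = 2.5; radius_2 = 1; height_2 = 4.5; pos_x_3 = 1.5; pos_y_3 = 8; width_3 = 2.5; depth_3 = 1.5; height_3 = 1.5; pos_x_4 = 3; pos_y_4 = 8; pos_z_4 = 1.5; radius_4 = 1; pos_x_5 = 1.5; pos_y_5 = 7.5; pos_z_5 = 3.5; radius_5 = 1.5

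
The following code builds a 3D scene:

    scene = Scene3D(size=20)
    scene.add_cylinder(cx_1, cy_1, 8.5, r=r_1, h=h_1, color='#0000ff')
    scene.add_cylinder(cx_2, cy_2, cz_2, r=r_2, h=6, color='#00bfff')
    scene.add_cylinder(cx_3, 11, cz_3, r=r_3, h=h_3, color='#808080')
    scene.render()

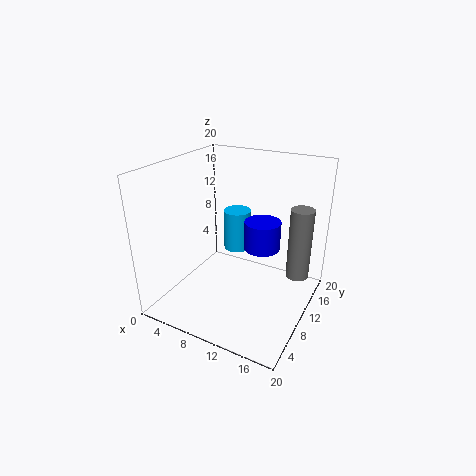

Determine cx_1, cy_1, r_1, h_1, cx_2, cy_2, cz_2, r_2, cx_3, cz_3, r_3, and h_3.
cx_1 = 13; cy_1 = 11.5; r_1 = 2.5; h_1 = 4; cx_2 = 8; cy_2 = 13.5; cz_2 = 6.5; r_2 = 2; cx_3 = 18.5; cz_3 = 6; r_3 = 1.5; h_3 = 9.5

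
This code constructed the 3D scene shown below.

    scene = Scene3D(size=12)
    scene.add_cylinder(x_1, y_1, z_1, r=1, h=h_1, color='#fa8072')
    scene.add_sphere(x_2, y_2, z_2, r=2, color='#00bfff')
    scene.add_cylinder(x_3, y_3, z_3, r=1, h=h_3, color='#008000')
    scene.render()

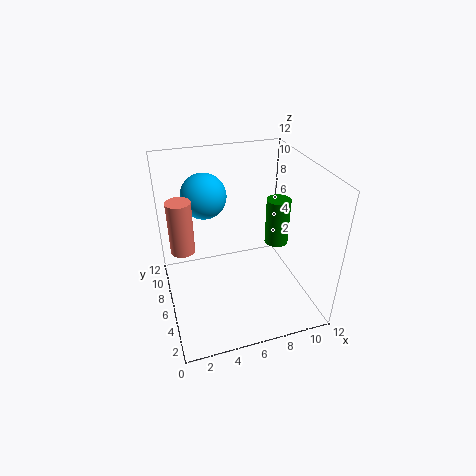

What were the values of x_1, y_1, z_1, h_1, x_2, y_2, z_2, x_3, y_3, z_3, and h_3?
x_1 = 1.5; y_1 = 7; z_1 = 5; h_1 = 4.5; x_2 = 4; y_2 = 9.5; z_2 = 8.5; x_3 = 9.5; y_3 = 6; z_3 = 5; h_3 = 4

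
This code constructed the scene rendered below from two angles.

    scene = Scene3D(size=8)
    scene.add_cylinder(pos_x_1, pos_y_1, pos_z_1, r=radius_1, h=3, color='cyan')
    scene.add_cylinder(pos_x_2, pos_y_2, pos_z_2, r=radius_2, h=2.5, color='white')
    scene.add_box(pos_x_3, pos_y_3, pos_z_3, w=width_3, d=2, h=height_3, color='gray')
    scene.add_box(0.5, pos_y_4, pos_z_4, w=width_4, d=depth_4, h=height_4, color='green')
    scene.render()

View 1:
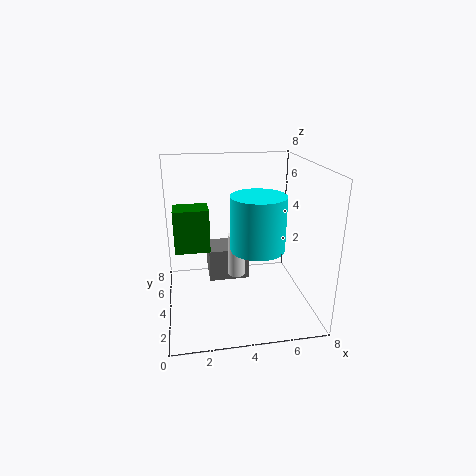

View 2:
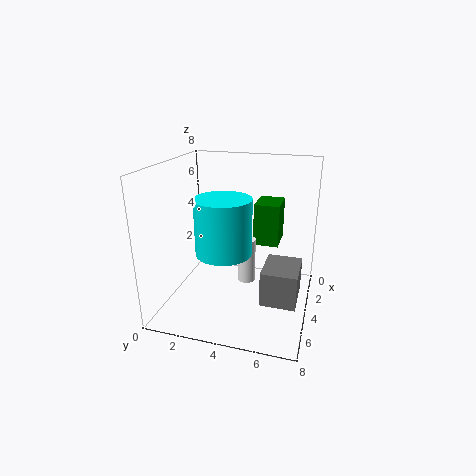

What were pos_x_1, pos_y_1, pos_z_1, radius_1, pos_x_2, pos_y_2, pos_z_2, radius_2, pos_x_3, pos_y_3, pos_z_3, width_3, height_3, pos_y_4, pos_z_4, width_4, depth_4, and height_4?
pos_x_1 = 5; pos_y_1 = 3.5; pos_z_1 = 3.5; radius_1 = 1.5; pos_x_2 = 4; pos_y_2 = 4.5; pos_z_2 = 1.5; radius_2 = 0.5; pos_x_3 = 2.5; pos_y_3 = 5.5; pos_z_3 = 0.5; width_3 = 2.5; height_3 = 2; pos_y_4 = 4.5; pos_z_4 = 3; width_4 = 2; depth_4 = 1.5; height_4 = 2.5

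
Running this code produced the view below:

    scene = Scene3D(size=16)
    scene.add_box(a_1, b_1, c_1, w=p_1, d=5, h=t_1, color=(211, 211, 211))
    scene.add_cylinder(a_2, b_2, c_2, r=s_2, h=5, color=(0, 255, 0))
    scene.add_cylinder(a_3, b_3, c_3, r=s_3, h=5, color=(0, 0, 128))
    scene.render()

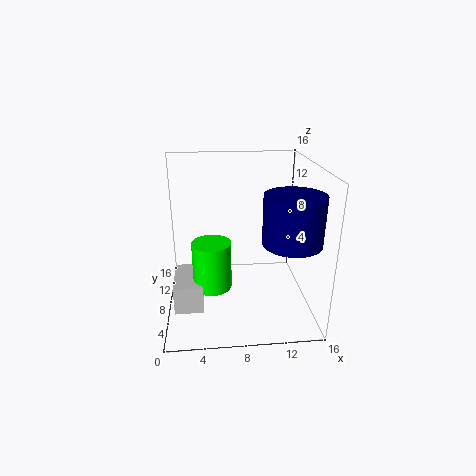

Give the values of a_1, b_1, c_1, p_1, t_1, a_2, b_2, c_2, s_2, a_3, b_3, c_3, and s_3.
a_1 = 1, b_1 = 3, c_1 = 2, p_1 = 3, t_1 = 3, a_2 = 5, b_2 = 5, c_2 = 4, s_2 = 2, a_3 = 13, b_3 = 4, c_3 = 9, s_3 = 3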